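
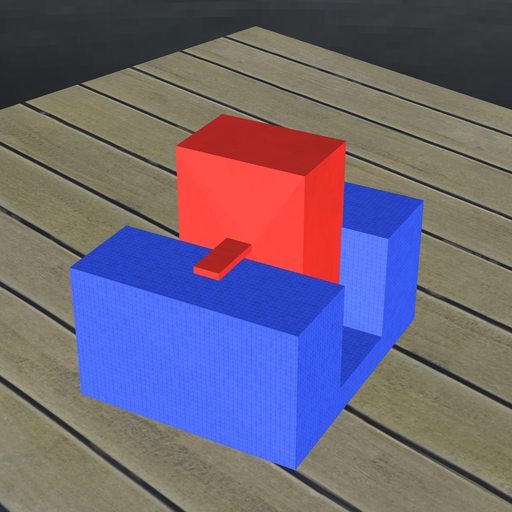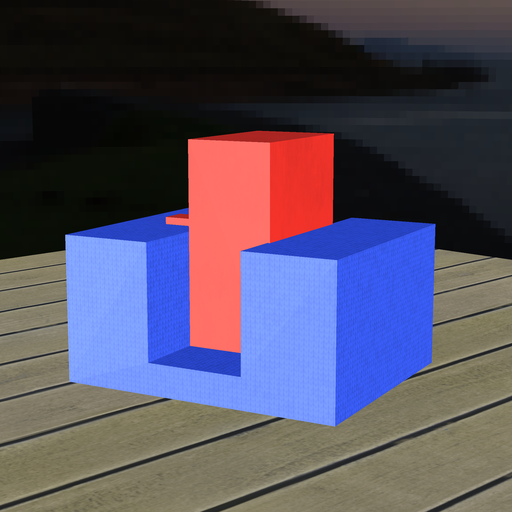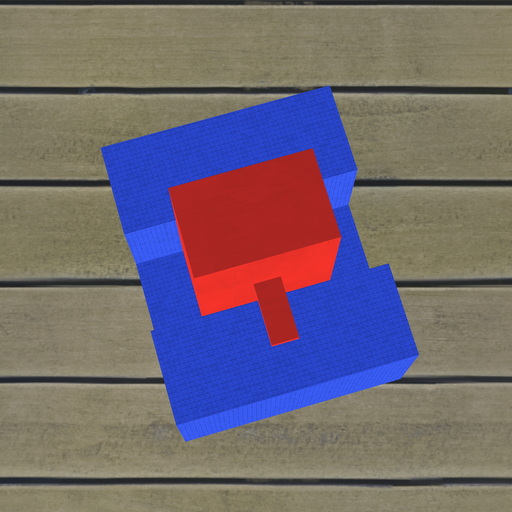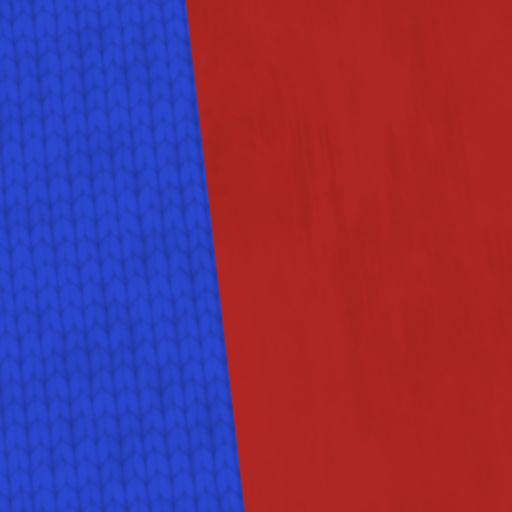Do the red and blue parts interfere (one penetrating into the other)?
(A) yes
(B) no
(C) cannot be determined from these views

(A) yes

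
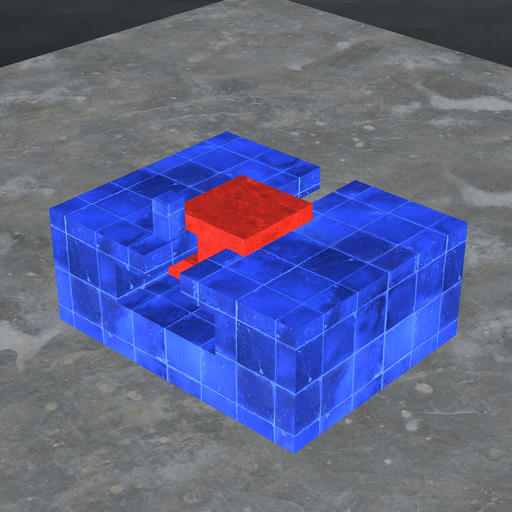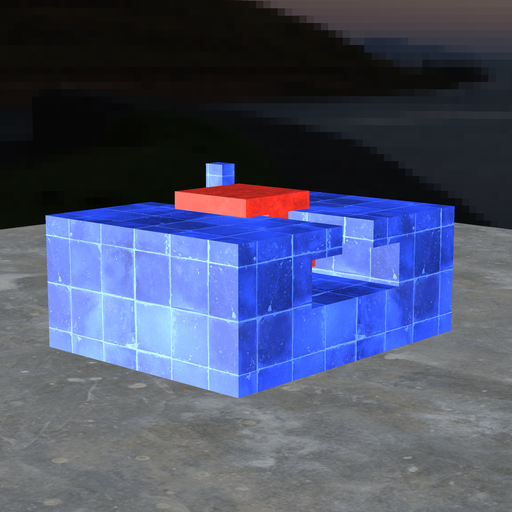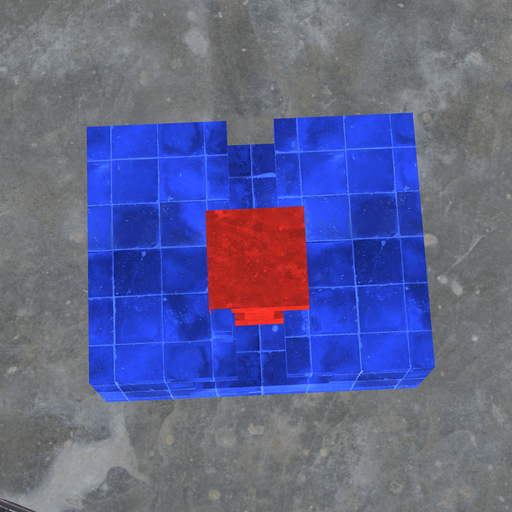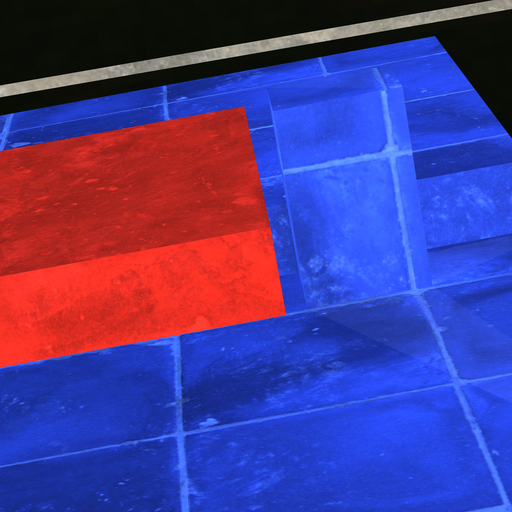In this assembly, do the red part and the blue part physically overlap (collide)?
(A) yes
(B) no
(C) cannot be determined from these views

(B) no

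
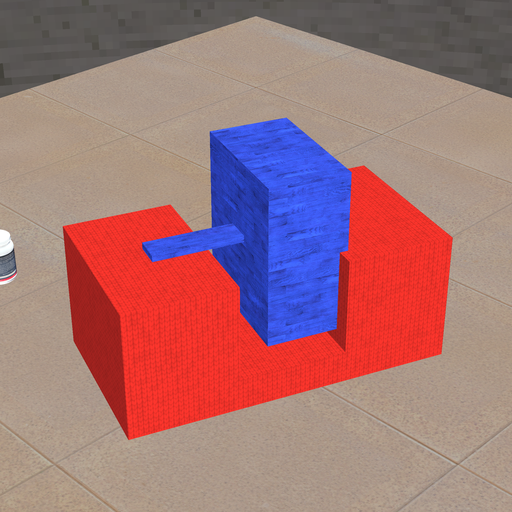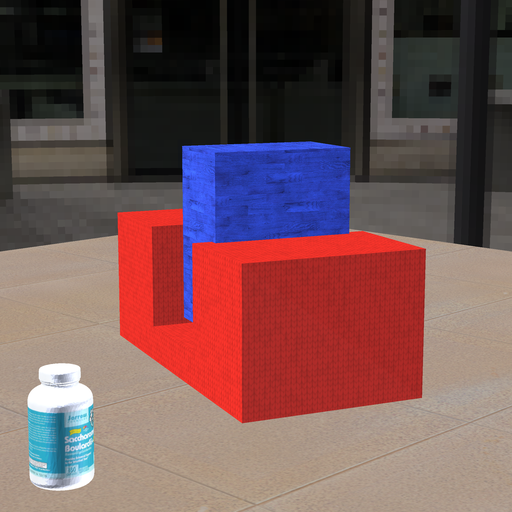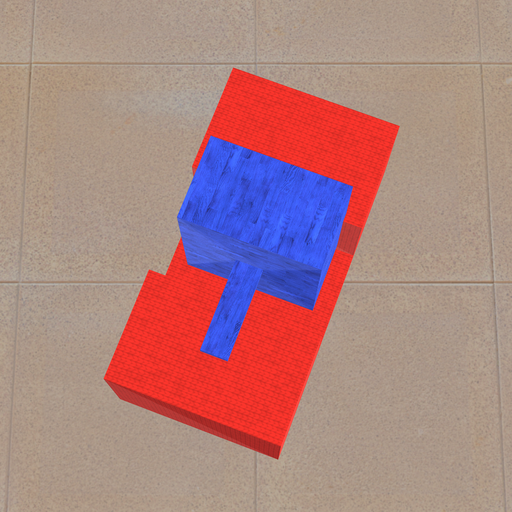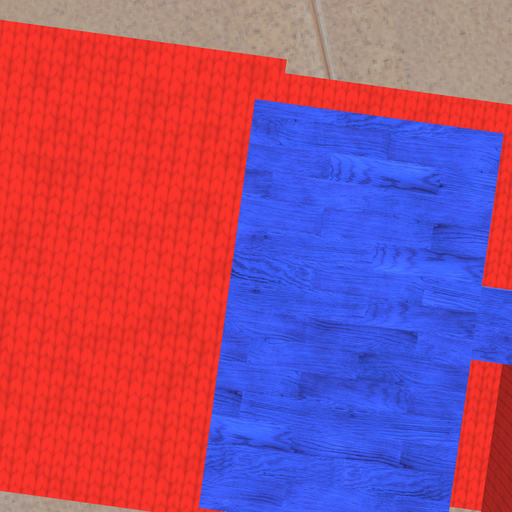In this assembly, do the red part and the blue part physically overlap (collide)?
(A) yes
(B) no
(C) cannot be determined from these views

(A) yes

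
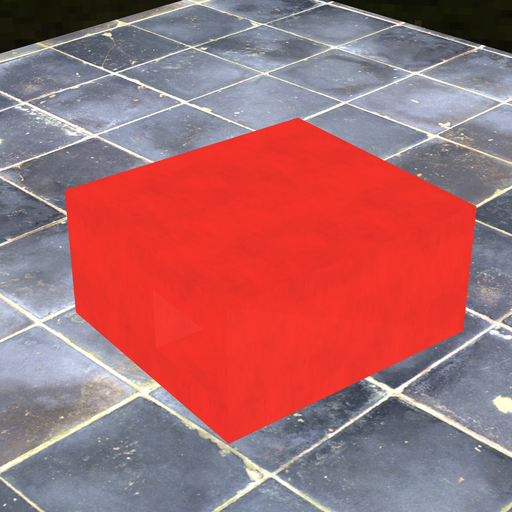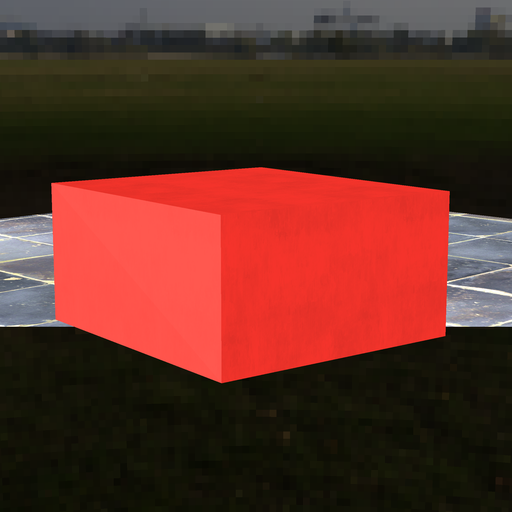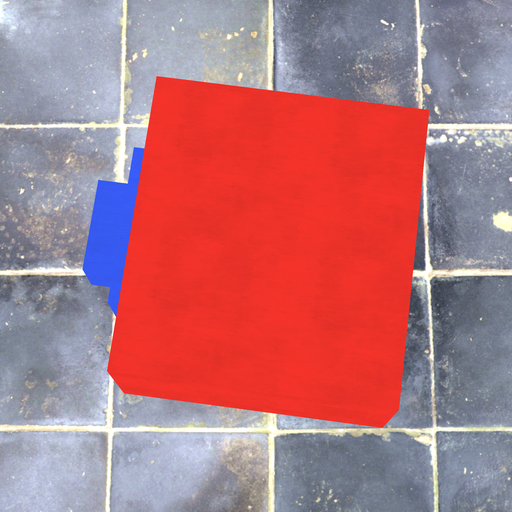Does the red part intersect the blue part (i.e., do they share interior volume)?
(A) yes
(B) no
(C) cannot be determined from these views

(C) cannot be determined from these views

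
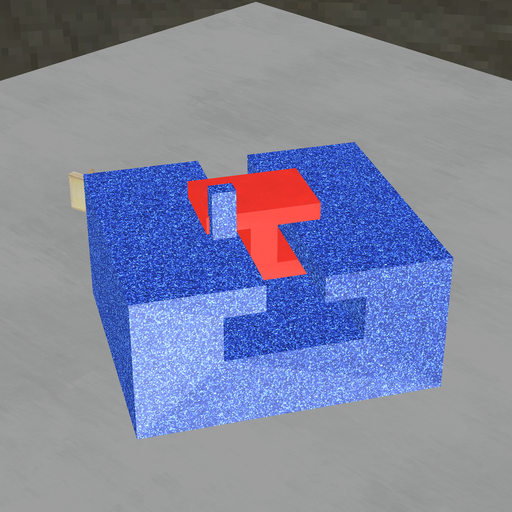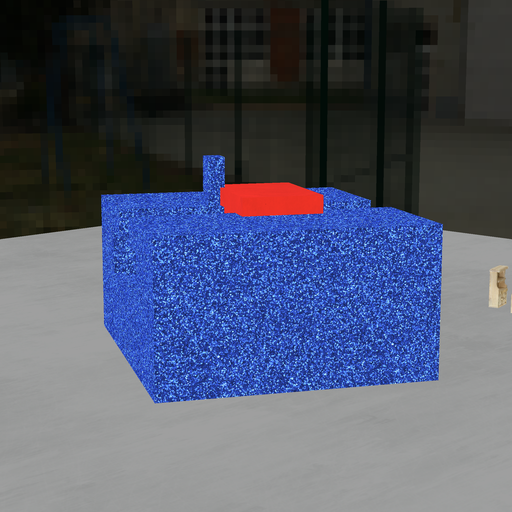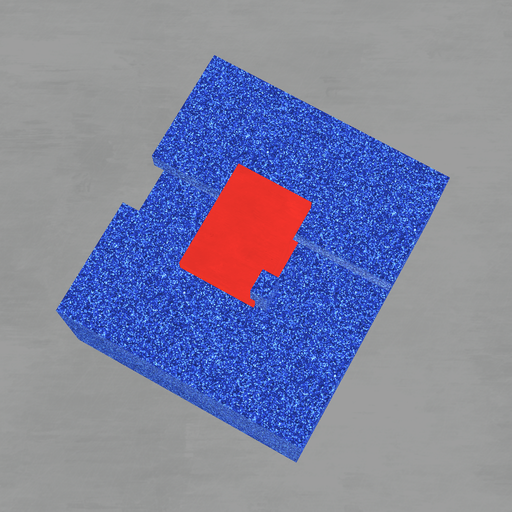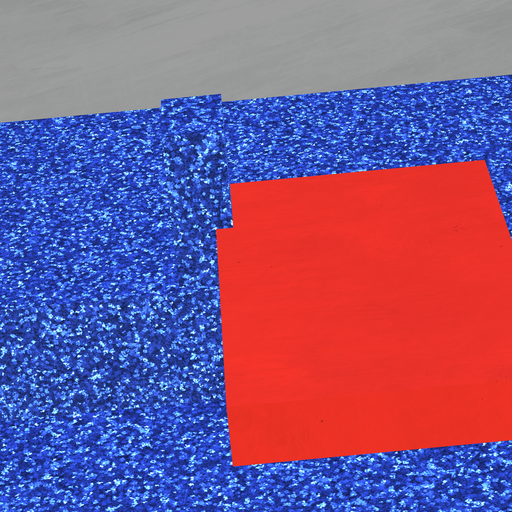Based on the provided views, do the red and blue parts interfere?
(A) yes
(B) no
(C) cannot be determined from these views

(A) yes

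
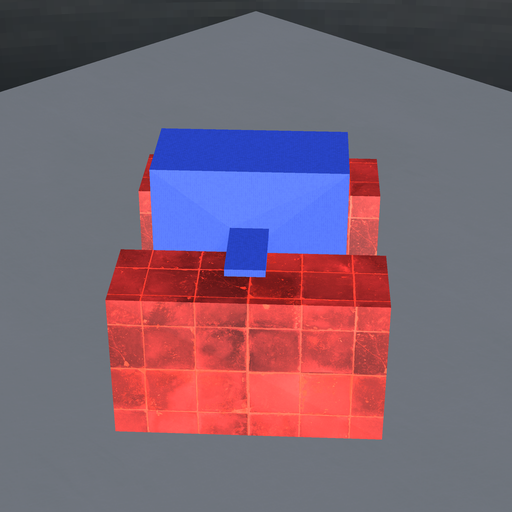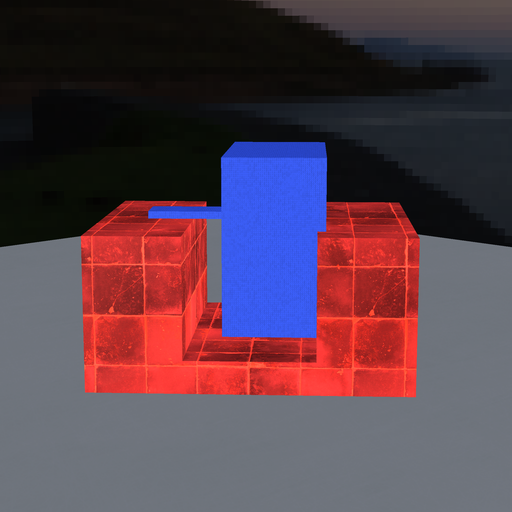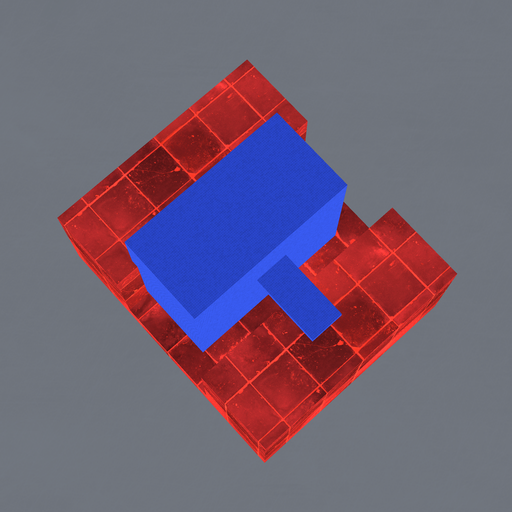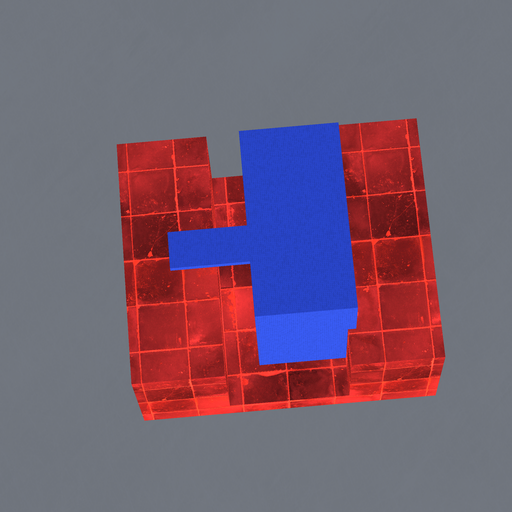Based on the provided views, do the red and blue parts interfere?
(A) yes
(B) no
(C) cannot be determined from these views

(A) yes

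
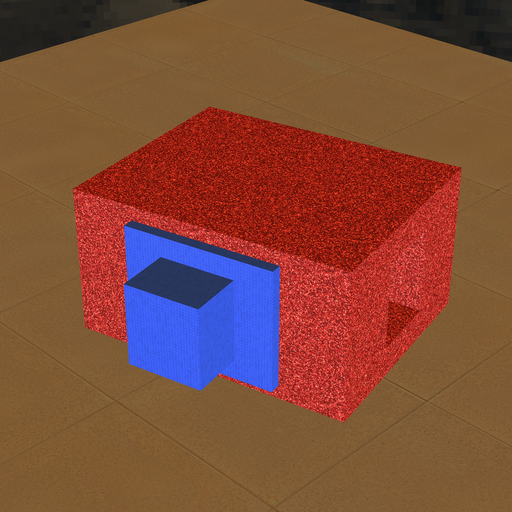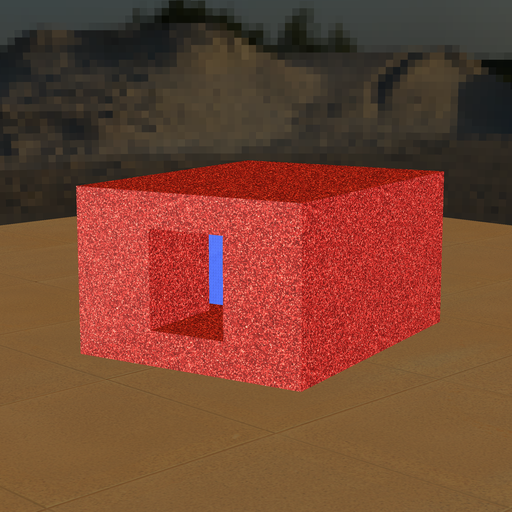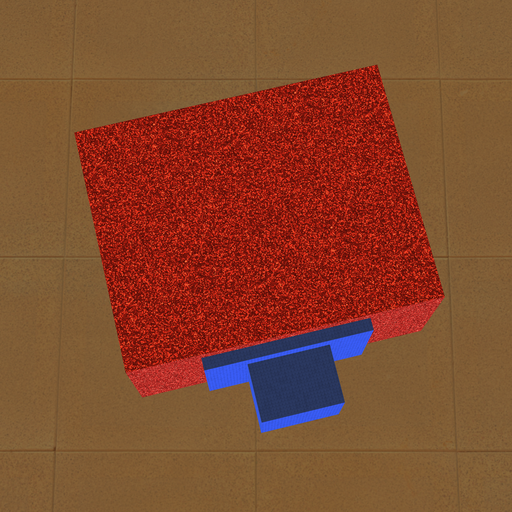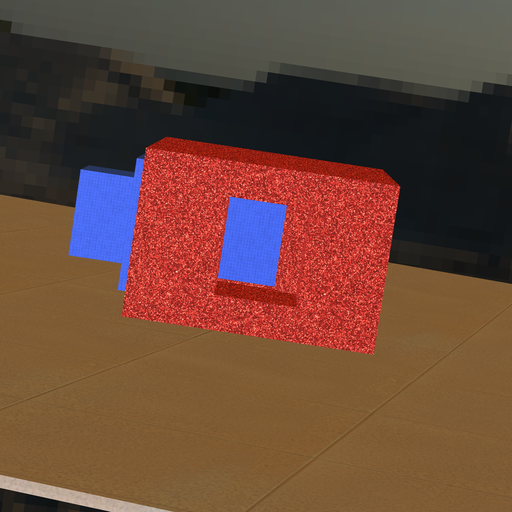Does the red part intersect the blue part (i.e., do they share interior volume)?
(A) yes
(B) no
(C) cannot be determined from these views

(B) no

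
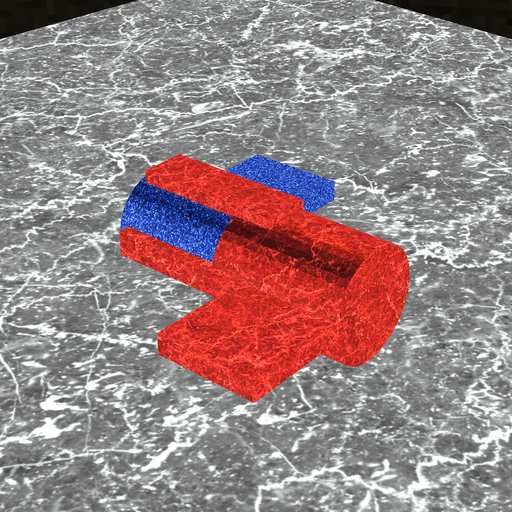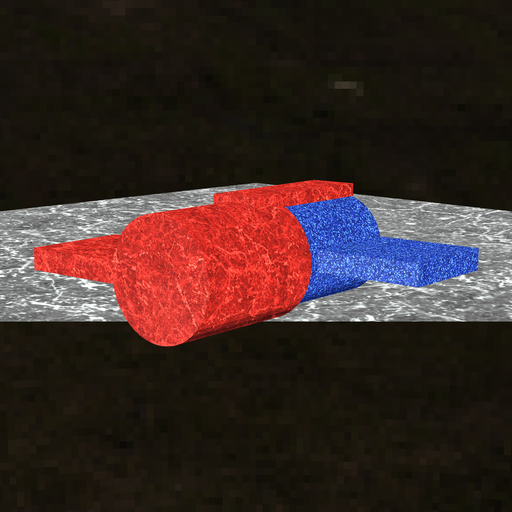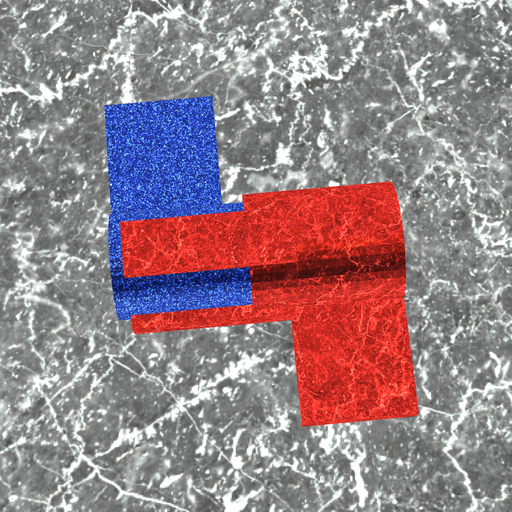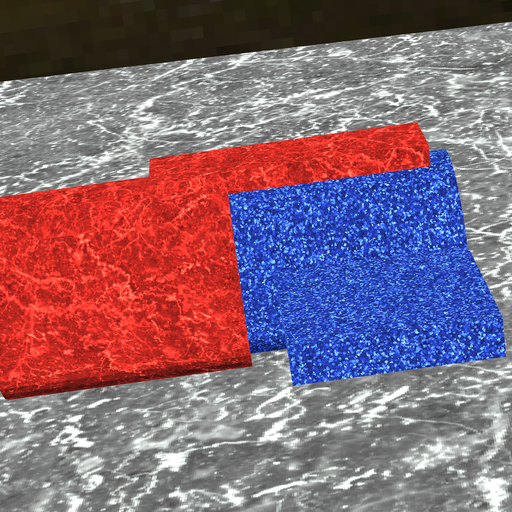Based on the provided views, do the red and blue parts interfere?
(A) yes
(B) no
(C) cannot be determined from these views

(A) yes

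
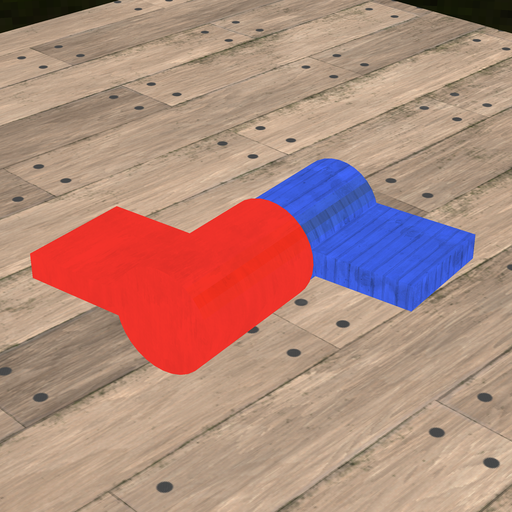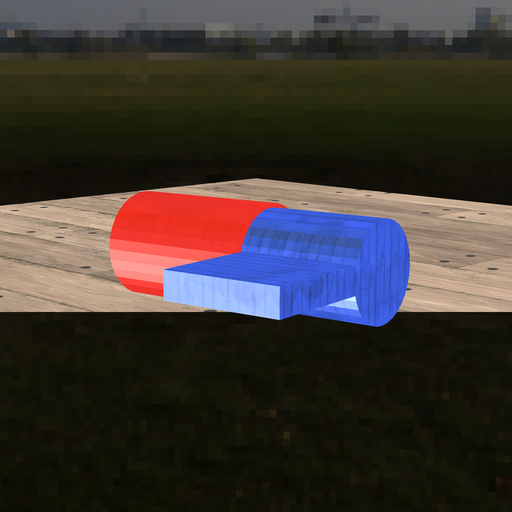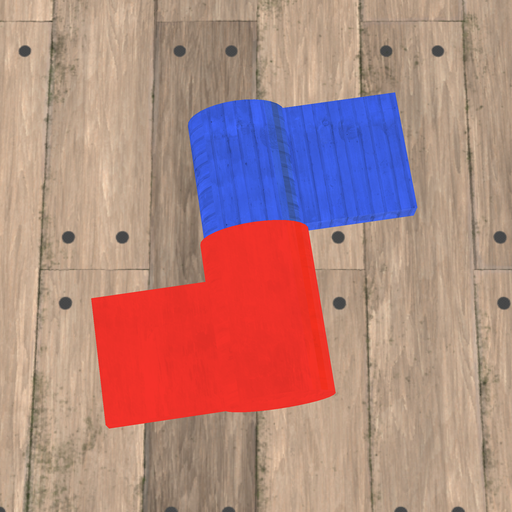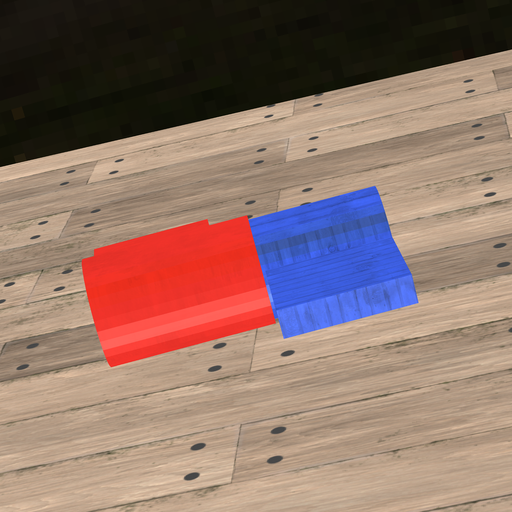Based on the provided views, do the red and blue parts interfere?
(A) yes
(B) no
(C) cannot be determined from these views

(A) yes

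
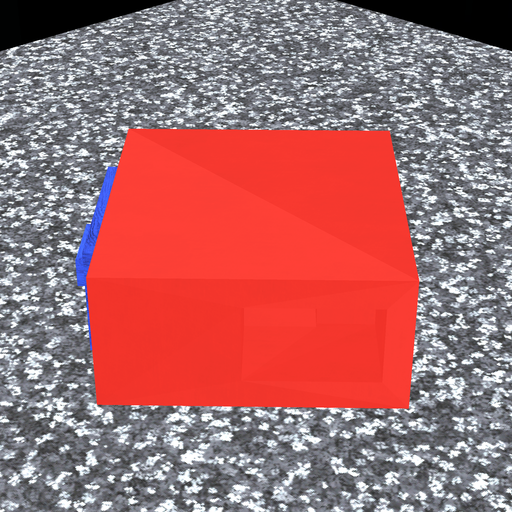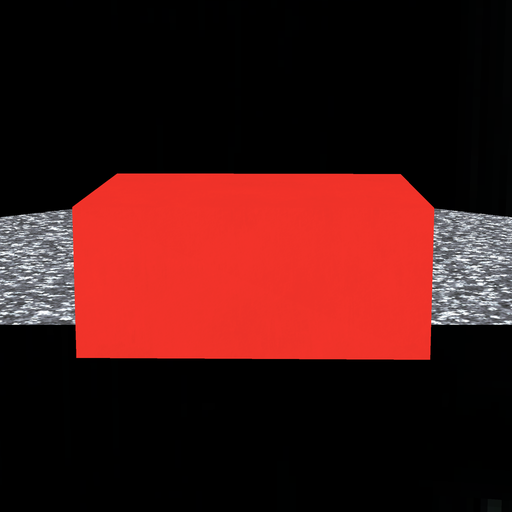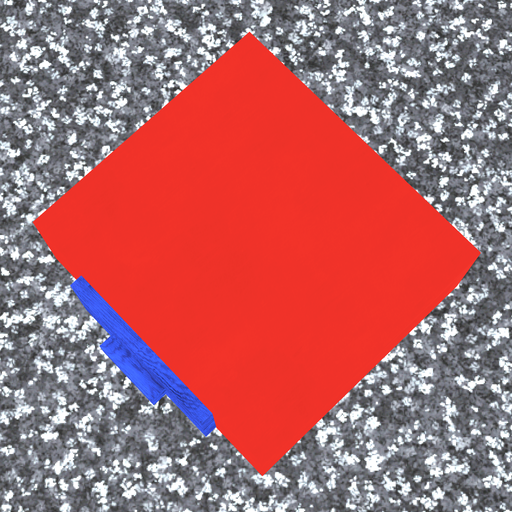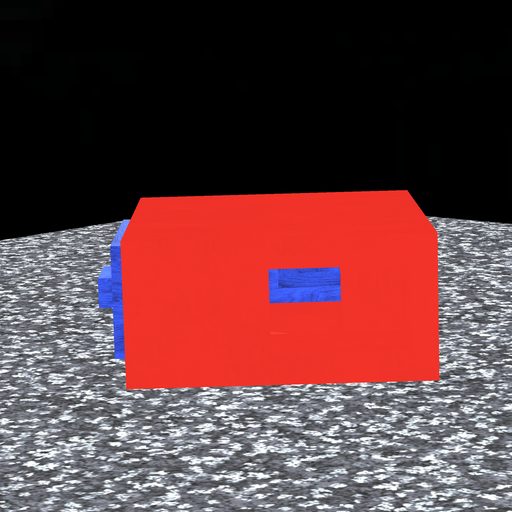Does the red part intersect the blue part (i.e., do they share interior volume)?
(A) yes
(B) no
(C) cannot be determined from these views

(A) yes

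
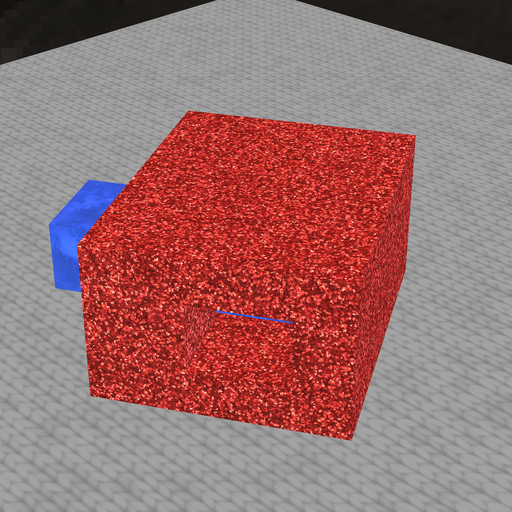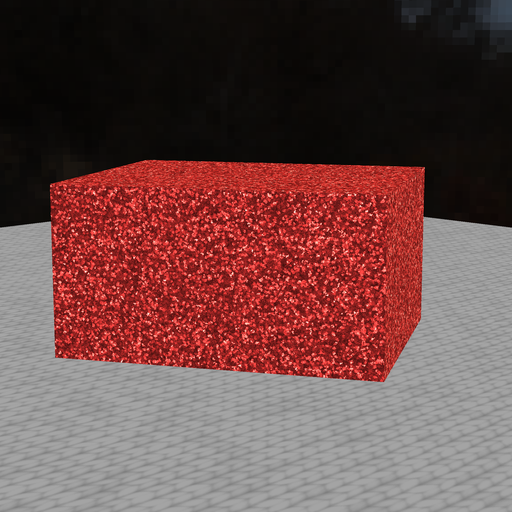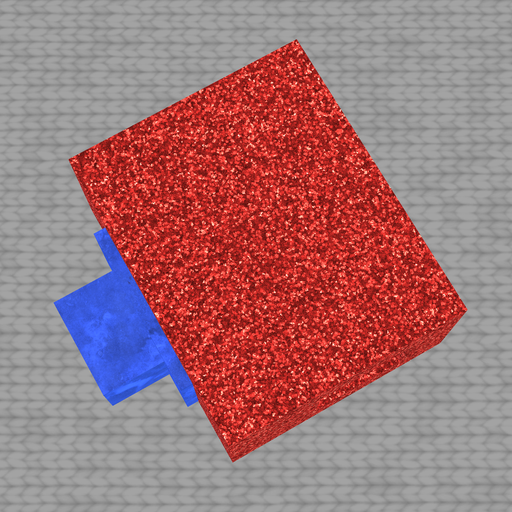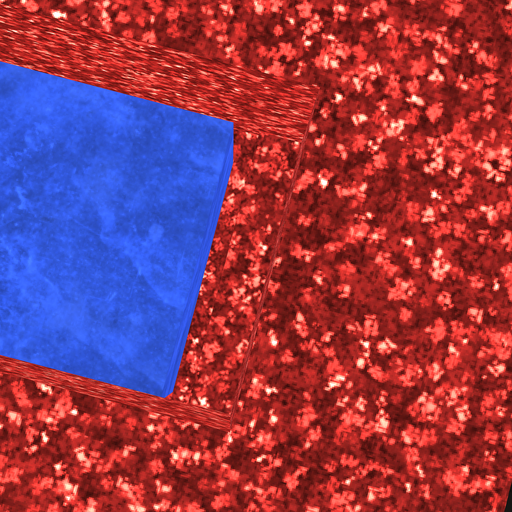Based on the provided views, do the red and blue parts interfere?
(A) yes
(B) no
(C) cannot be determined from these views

(B) no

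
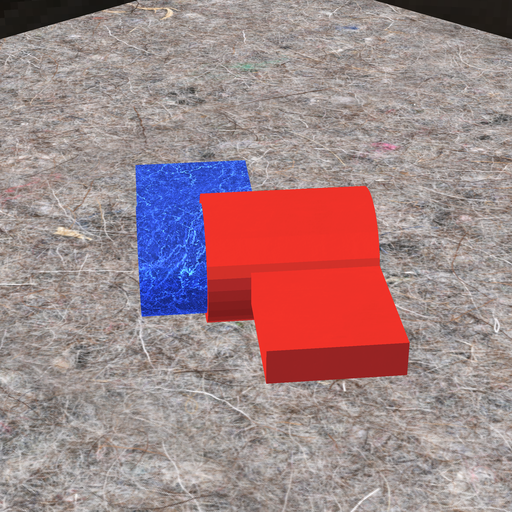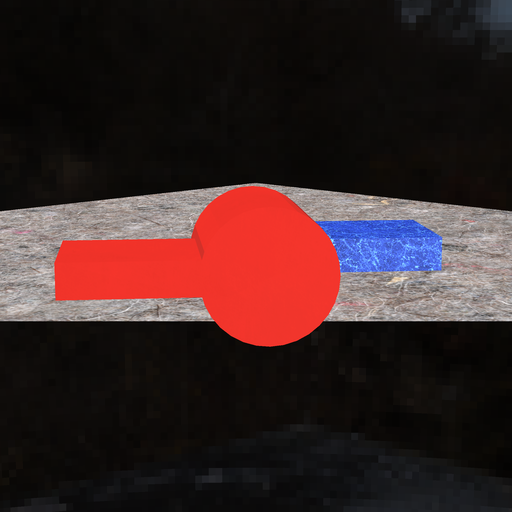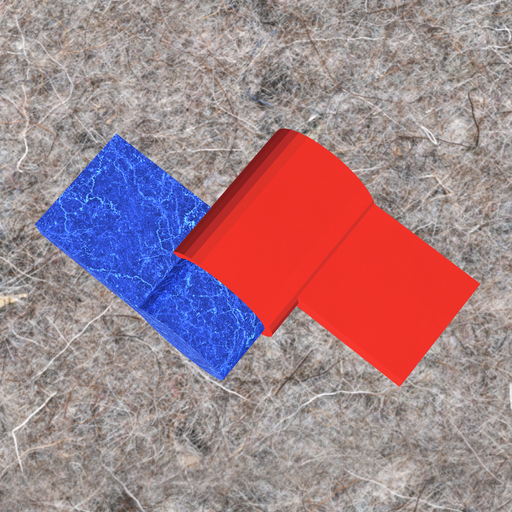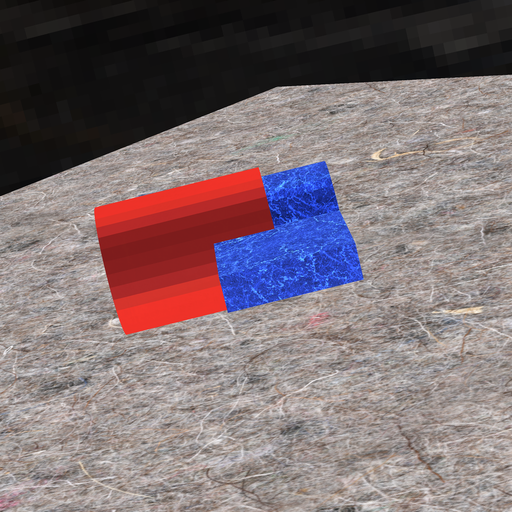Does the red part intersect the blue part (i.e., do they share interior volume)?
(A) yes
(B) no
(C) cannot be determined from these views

(A) yes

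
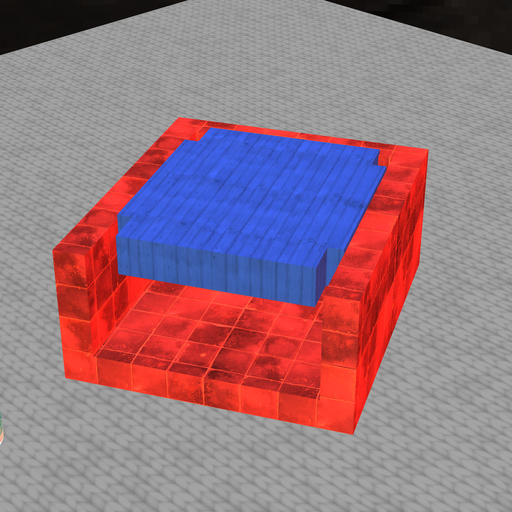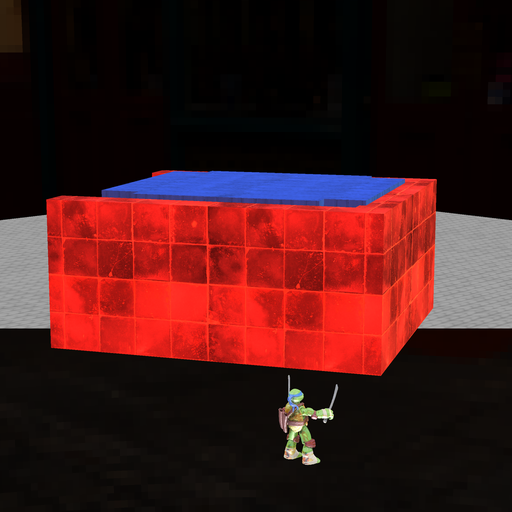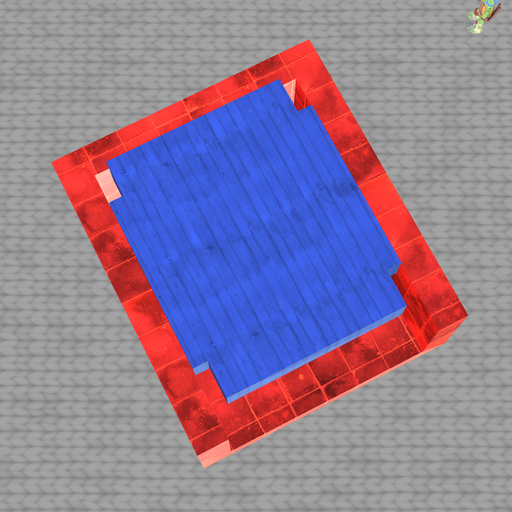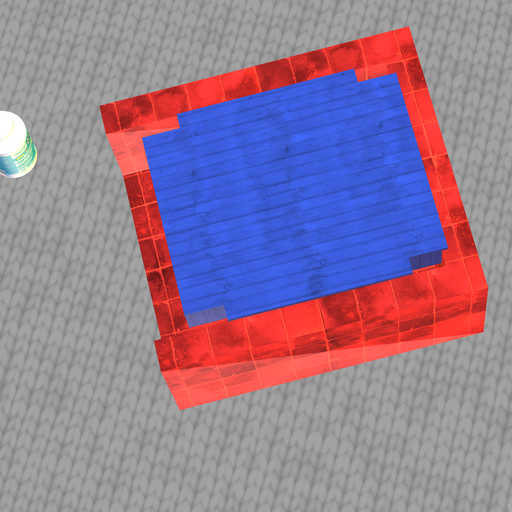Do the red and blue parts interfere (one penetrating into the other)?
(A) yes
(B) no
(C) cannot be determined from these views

(A) yes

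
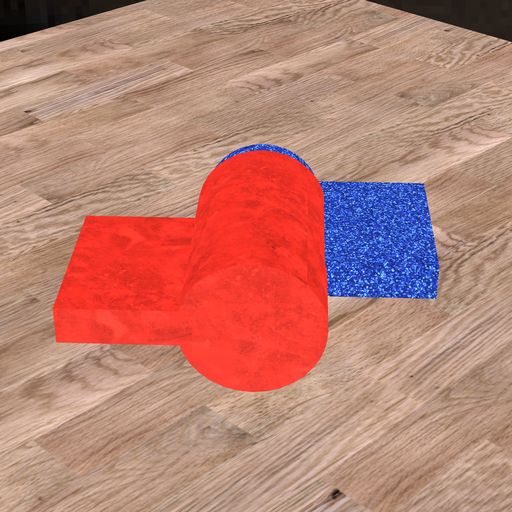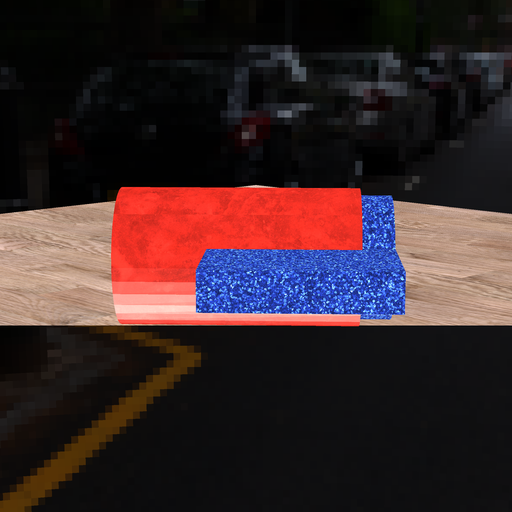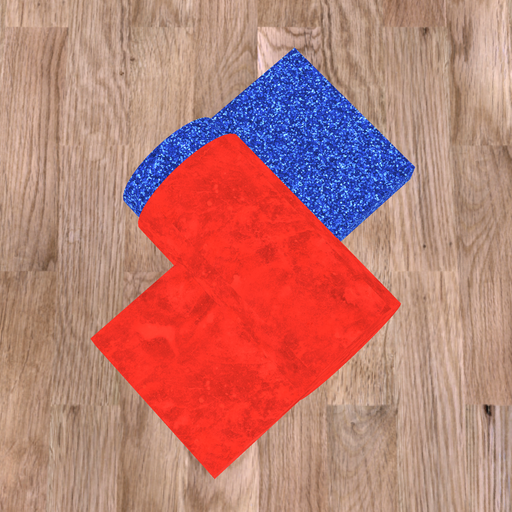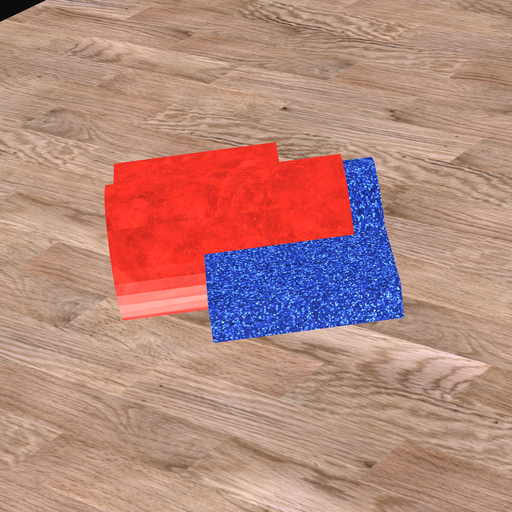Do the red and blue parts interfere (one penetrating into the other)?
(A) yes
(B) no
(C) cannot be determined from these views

(A) yes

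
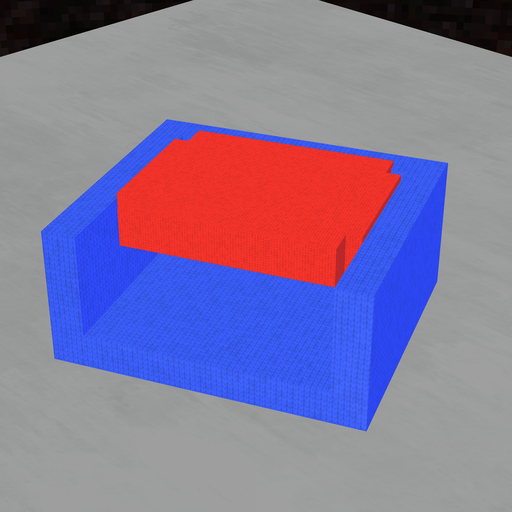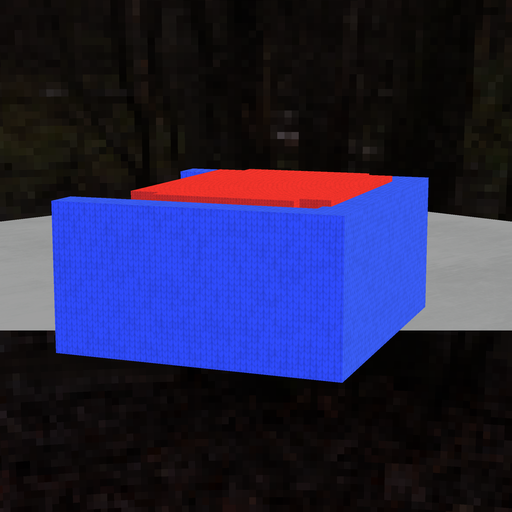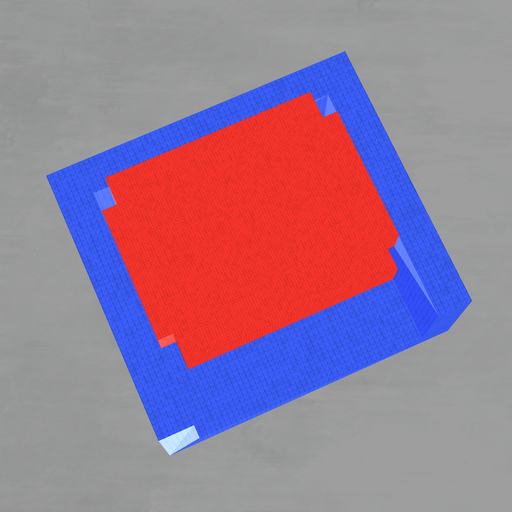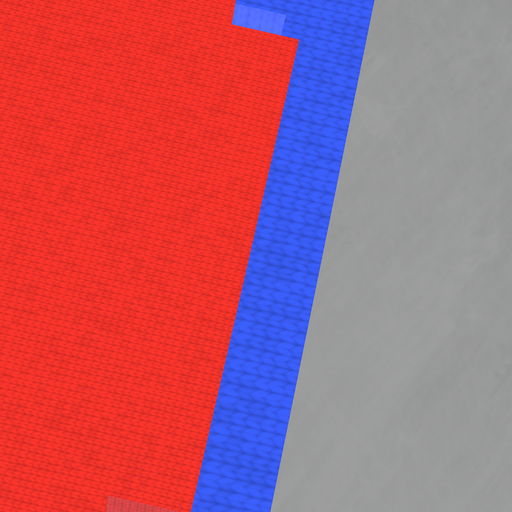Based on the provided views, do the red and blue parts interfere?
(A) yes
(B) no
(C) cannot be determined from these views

(A) yes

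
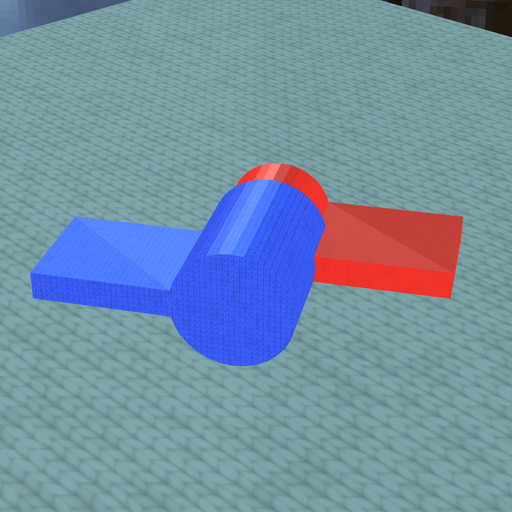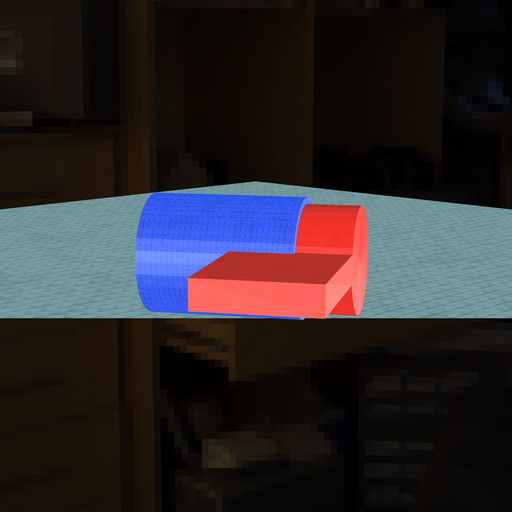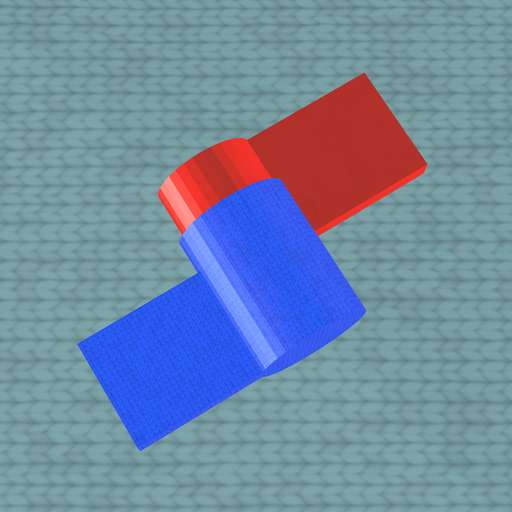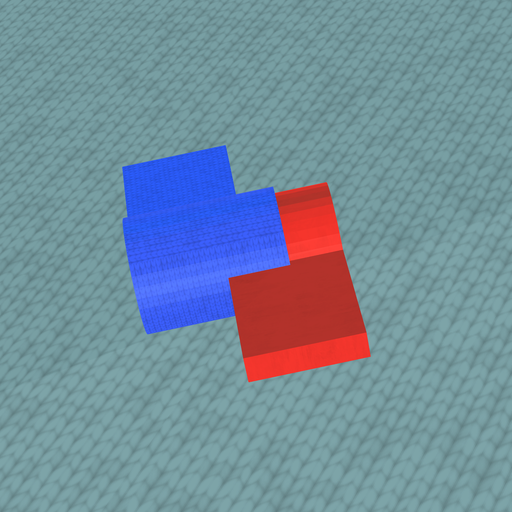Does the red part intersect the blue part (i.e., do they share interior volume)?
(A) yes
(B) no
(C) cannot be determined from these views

(A) yes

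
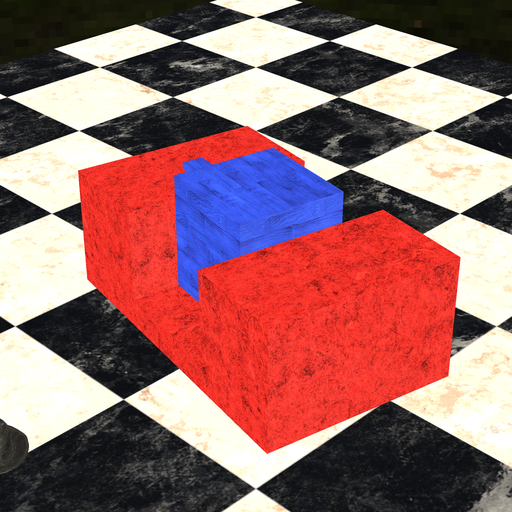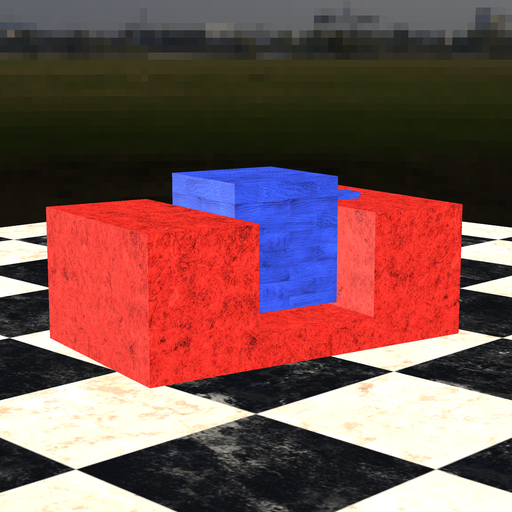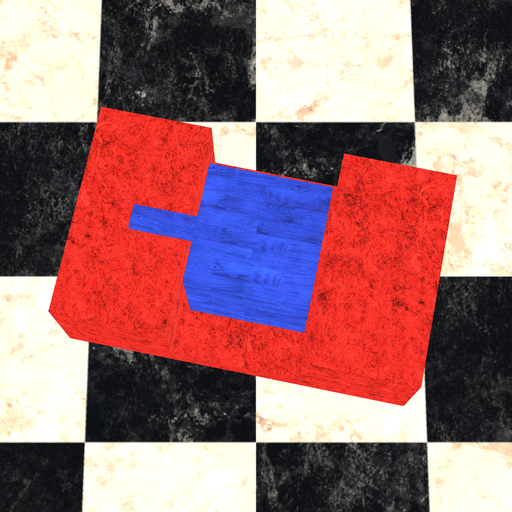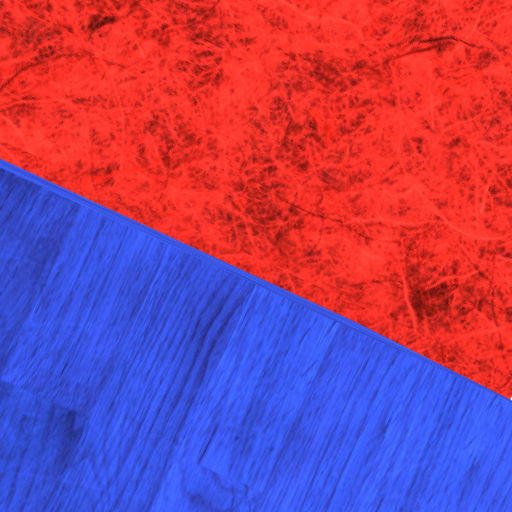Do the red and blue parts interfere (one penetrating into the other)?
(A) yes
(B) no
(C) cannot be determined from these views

(B) no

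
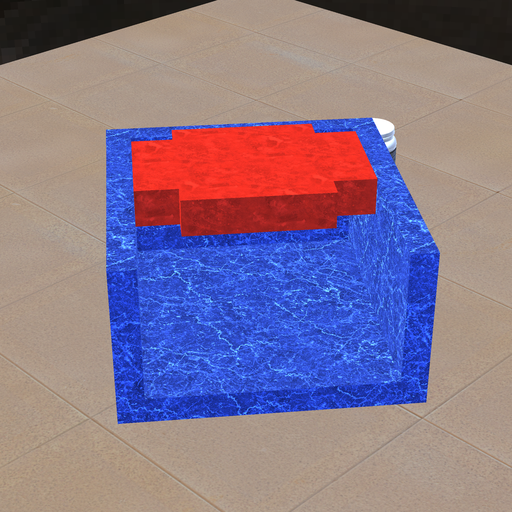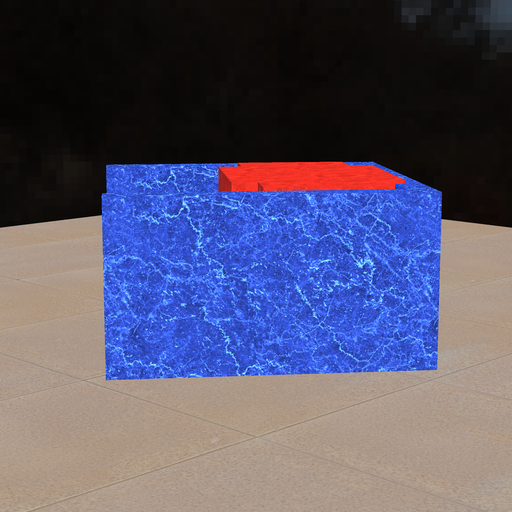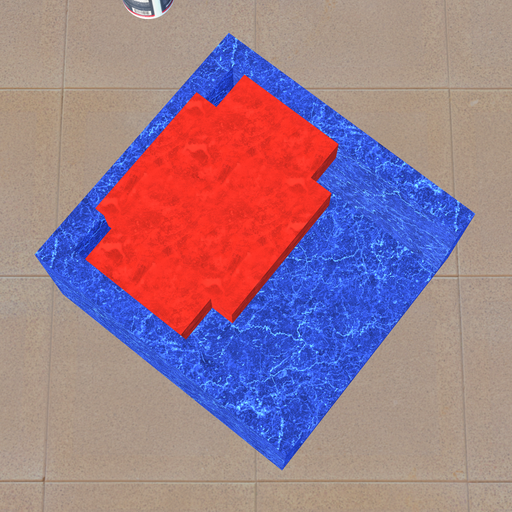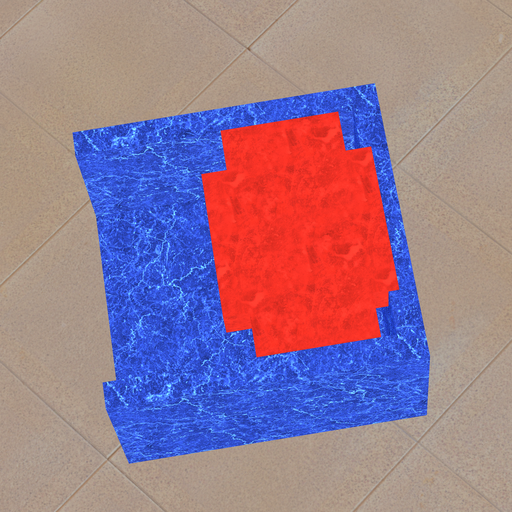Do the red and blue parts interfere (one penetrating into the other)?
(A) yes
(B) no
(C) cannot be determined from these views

(A) yes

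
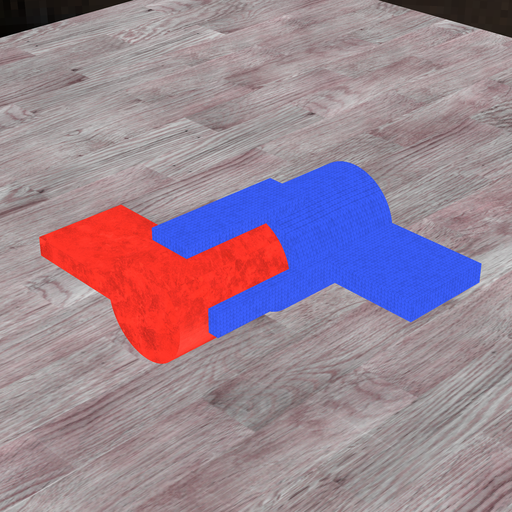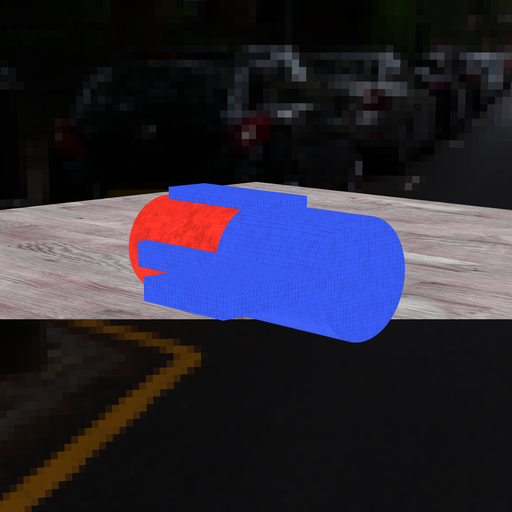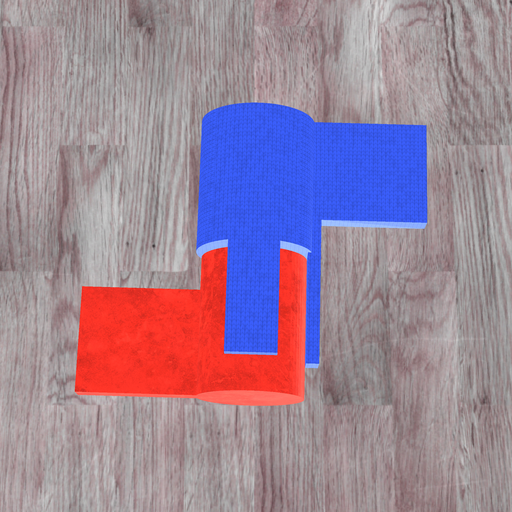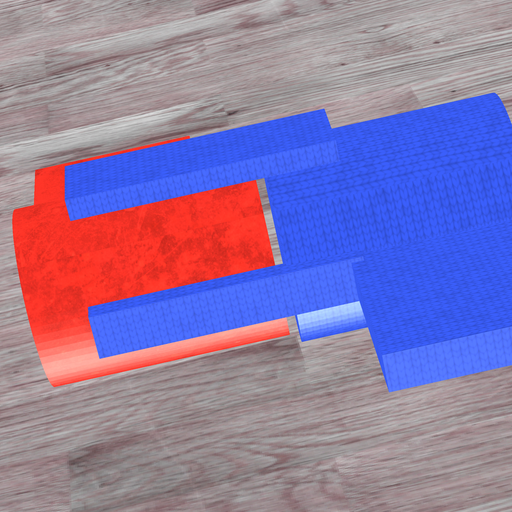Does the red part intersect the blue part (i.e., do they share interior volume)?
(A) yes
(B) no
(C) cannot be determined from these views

(B) no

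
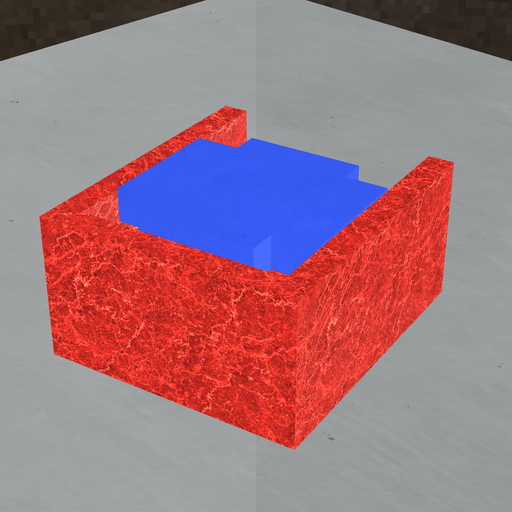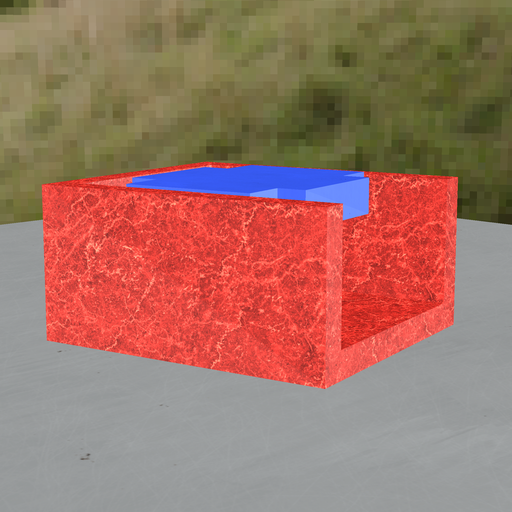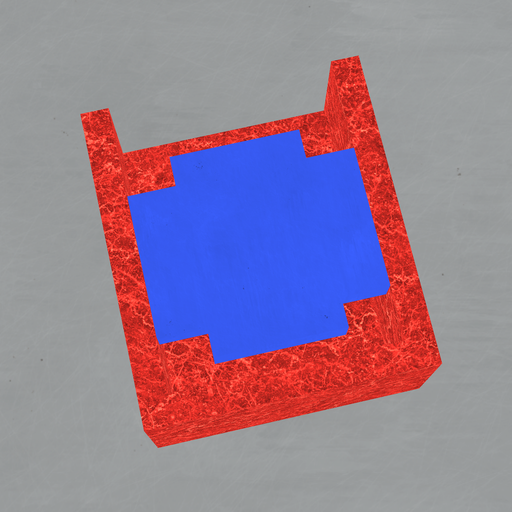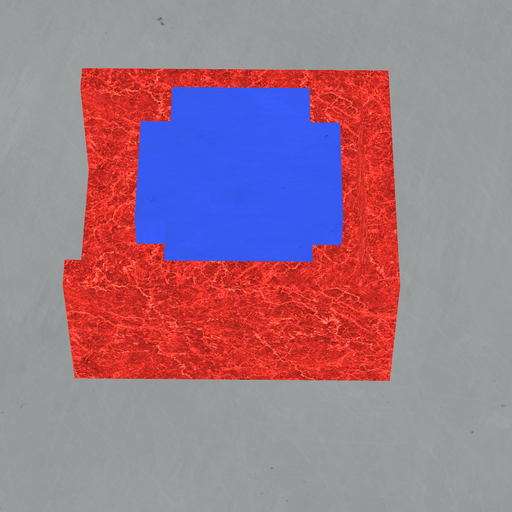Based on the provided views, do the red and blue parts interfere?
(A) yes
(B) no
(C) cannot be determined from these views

(B) no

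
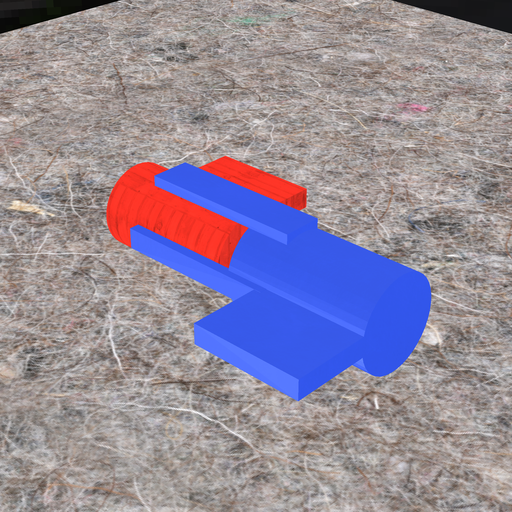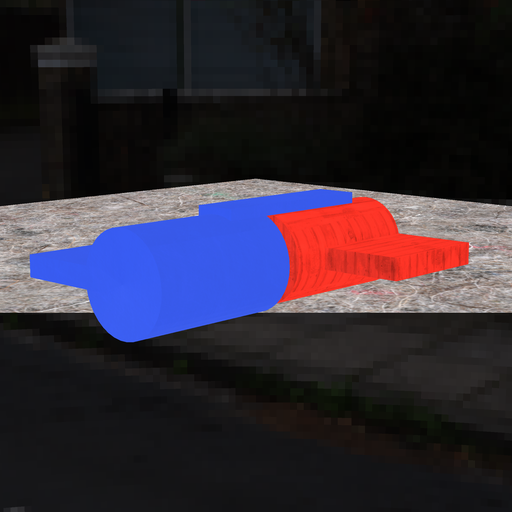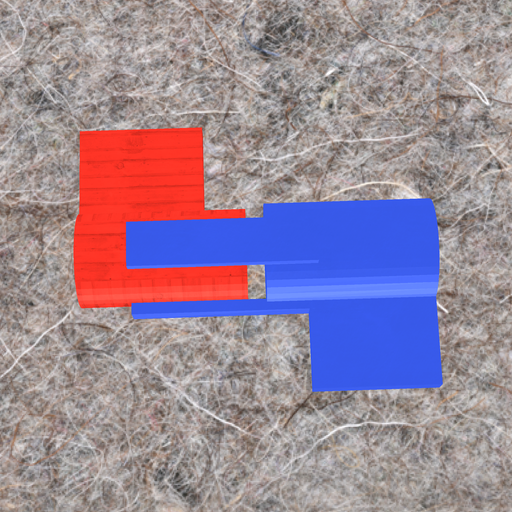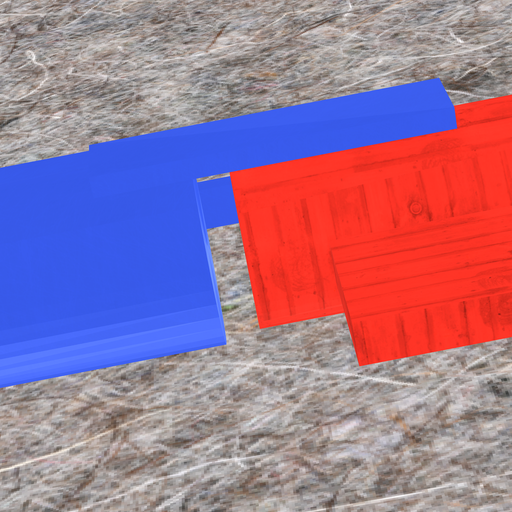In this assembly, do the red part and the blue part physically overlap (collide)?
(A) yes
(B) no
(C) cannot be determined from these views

(B) no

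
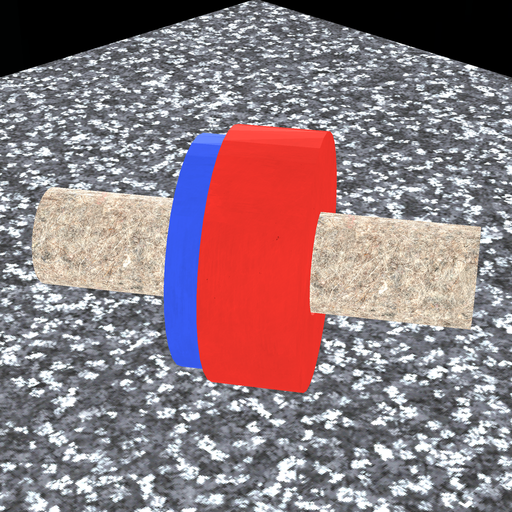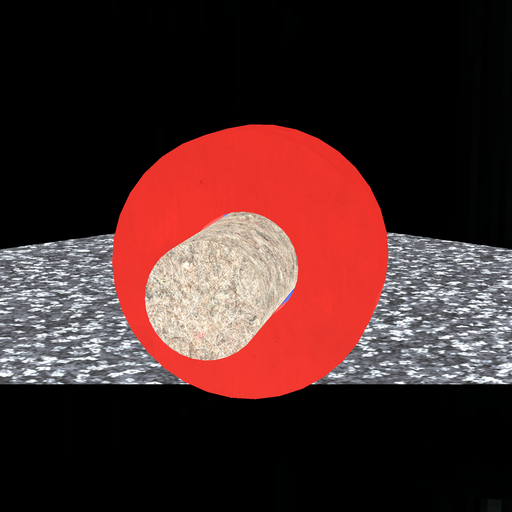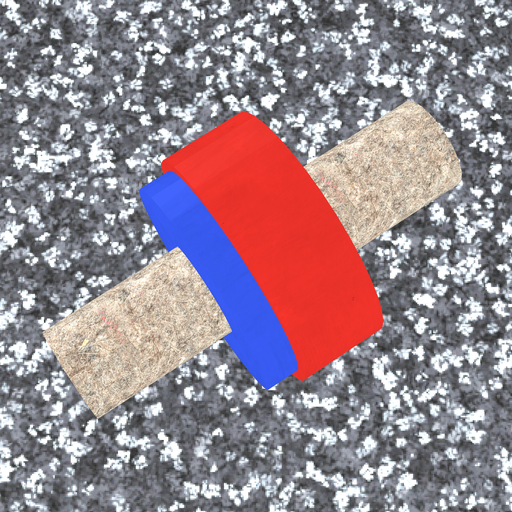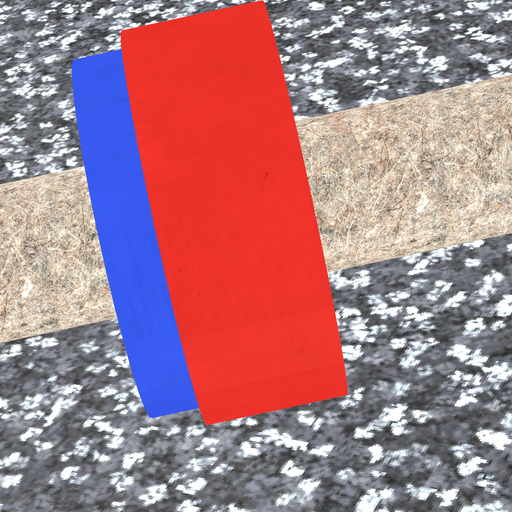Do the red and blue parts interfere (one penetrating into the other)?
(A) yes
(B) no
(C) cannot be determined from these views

(A) yes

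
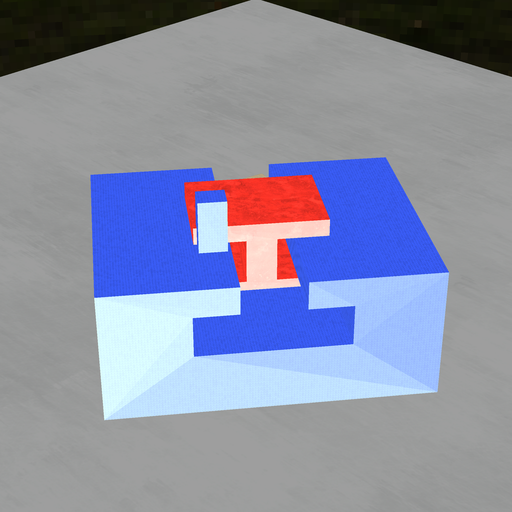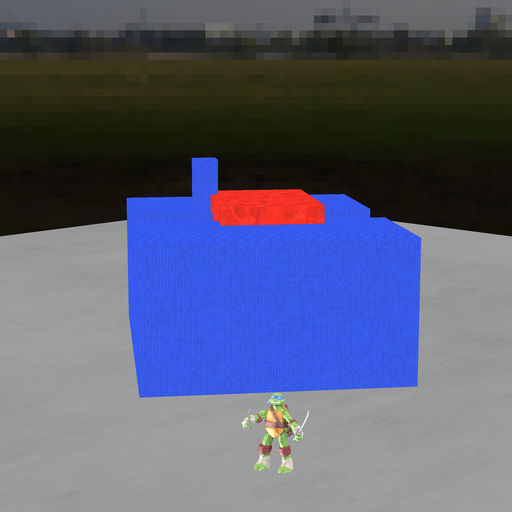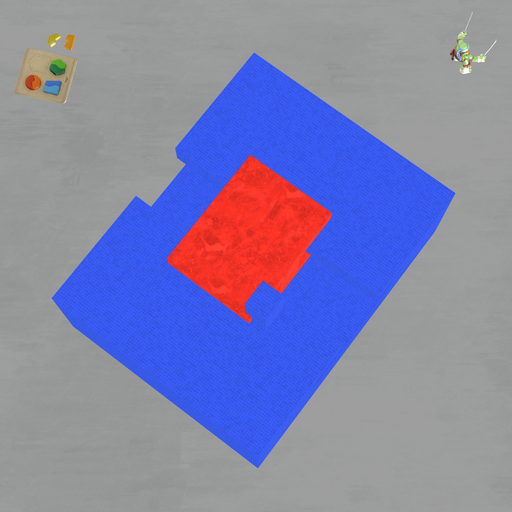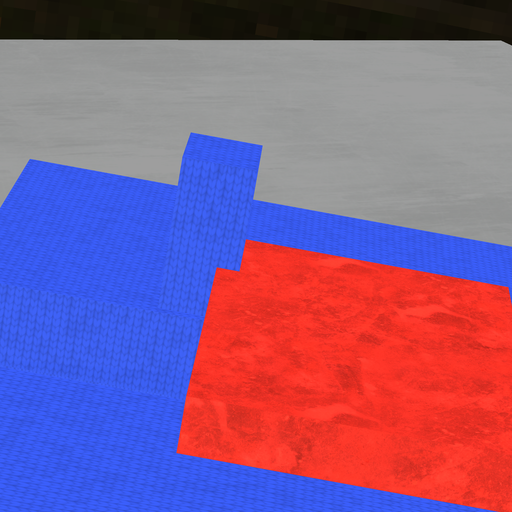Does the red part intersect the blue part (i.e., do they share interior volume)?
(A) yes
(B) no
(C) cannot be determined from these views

(A) yes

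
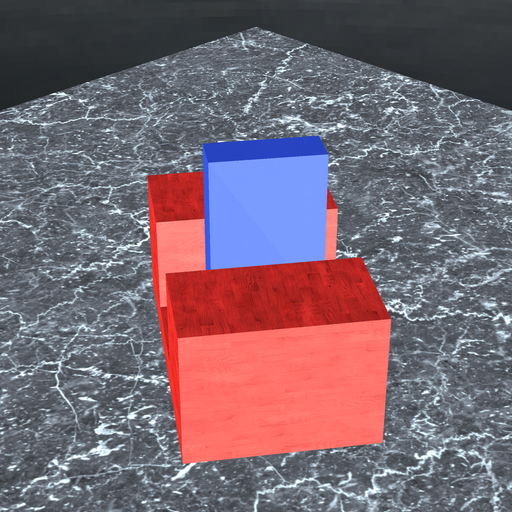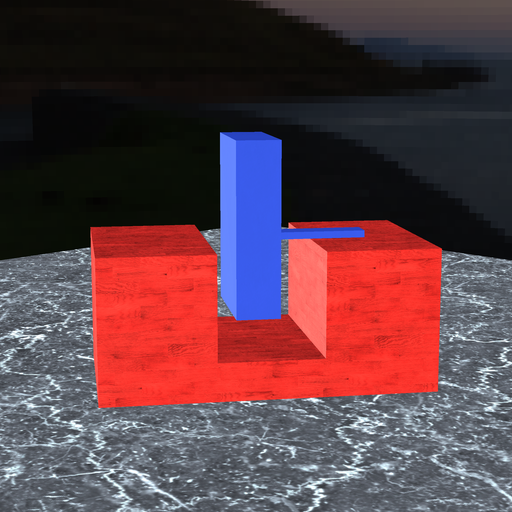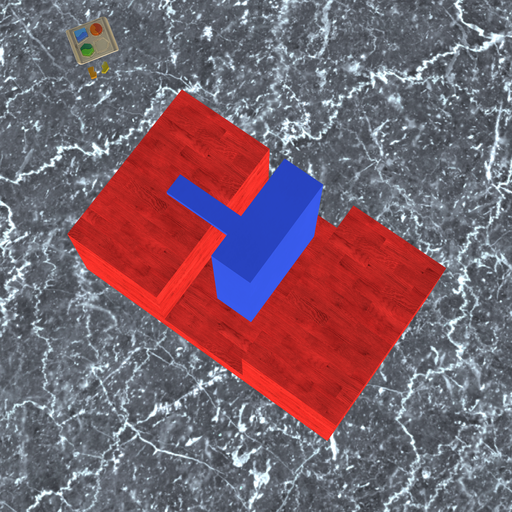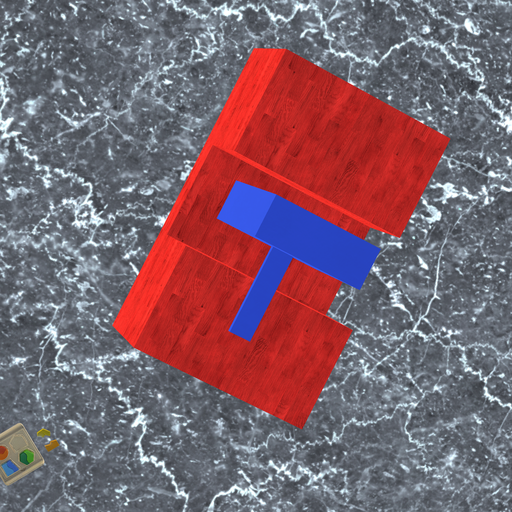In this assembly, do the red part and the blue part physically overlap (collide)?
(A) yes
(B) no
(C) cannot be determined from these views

(B) no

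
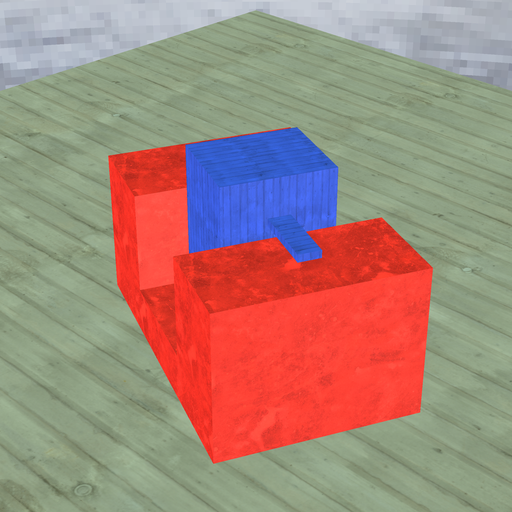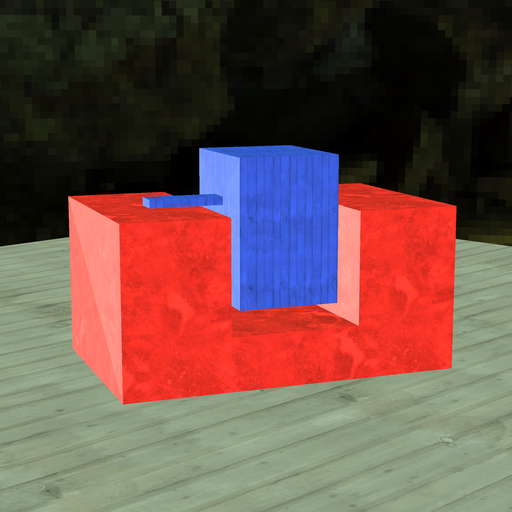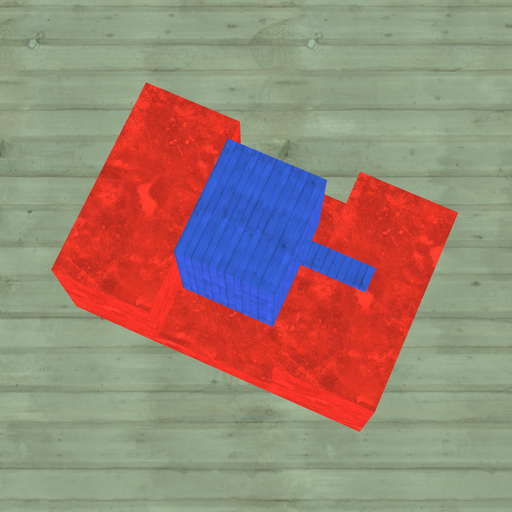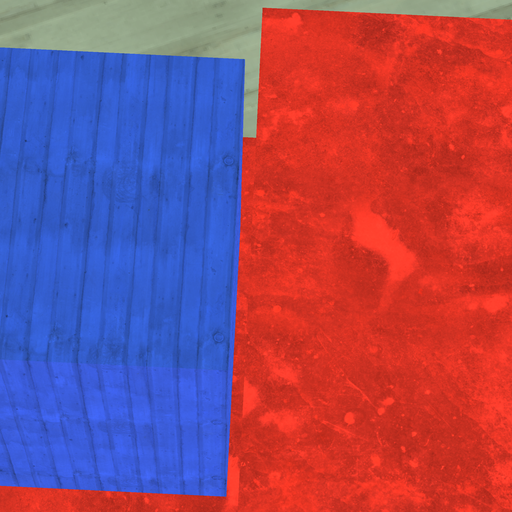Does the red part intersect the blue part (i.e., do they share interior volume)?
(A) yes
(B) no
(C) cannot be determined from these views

(B) no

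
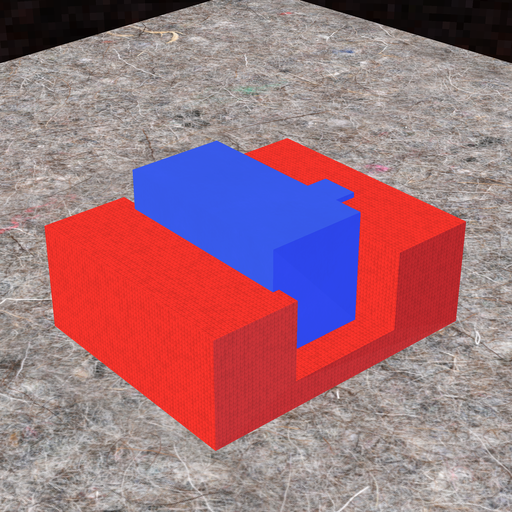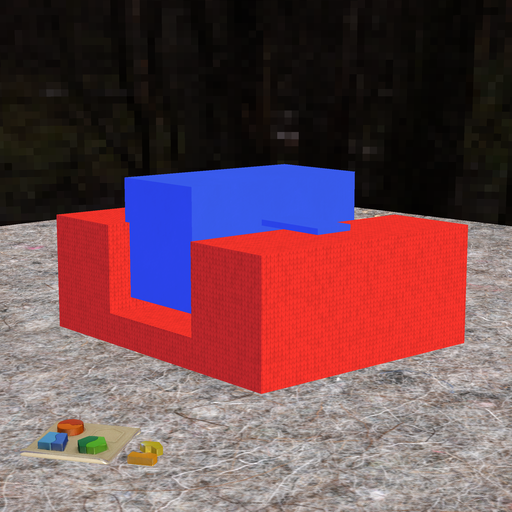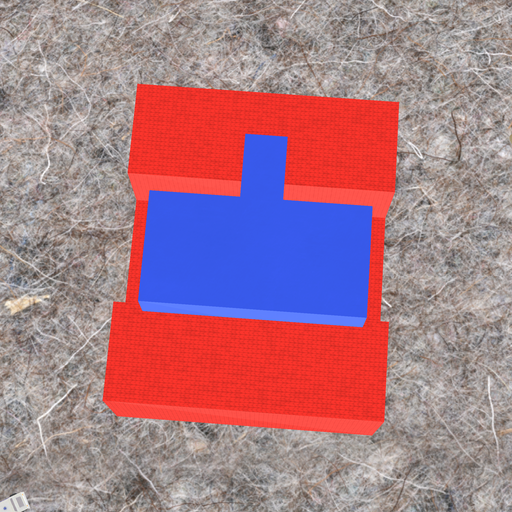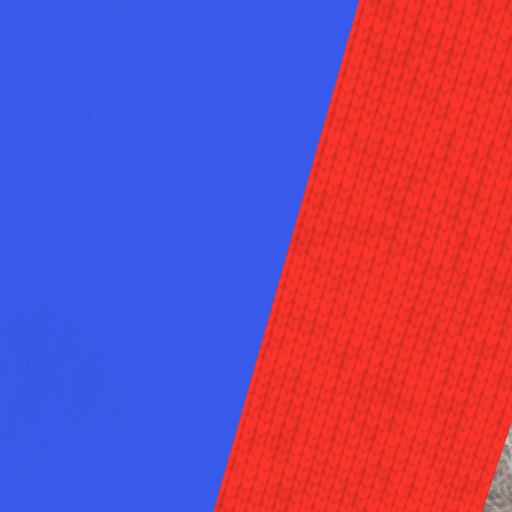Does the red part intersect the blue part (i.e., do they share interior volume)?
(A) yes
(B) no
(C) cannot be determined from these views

(A) yes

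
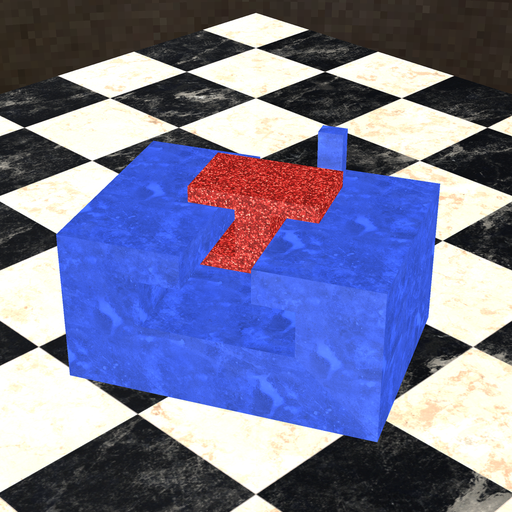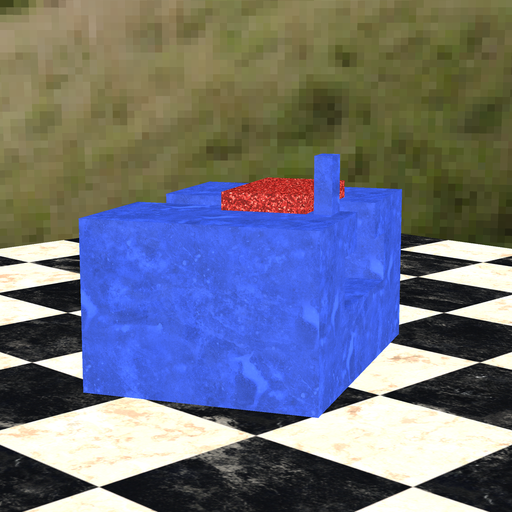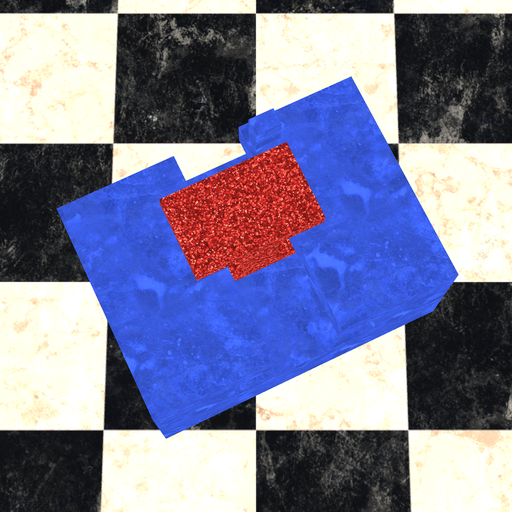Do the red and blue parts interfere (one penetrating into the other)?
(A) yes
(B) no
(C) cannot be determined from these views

(B) no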